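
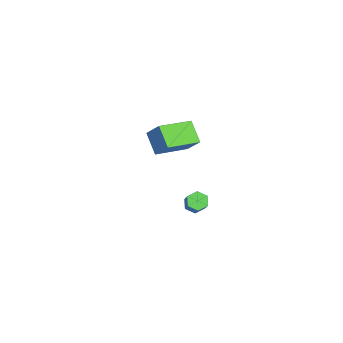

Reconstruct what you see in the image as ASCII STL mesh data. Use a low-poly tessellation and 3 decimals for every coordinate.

solid 
facet normal -0.527 0.820 -0.224
outer loop
vertex -4.494 2.923 -2.535
vertex -3.403 3.376 -3.443
vertex -5.085 2.258 -3.576
endloop
endfacet
facet normal -0.732 -0.304 0.610
outer loop
vertex -3.957 0.504 -3.097
vertex -4.494 2.923 -2.535
vertex -5.085 2.258 -3.576
endloop
endfacet
facet normal -0.527 0.820 -0.224
outer loop
vertex -5.085 2.258 -3.576
vertex -3.403 3.376 -3.443
vertex -3.995 2.711 -4.485
endloop
endfacet
facet normal -0.432 -0.485 -0.760
outer loop
vertex -3.995 2.711 -4.485
vertex -3.957 0.504 -3.097
vertex -5.085 2.258 -3.576
endloop
endfacet
facet normal 0.431 0.485 0.761
outer loop
vertex -4.494 2.923 -2.535
vertex -2.275 1.622 -2.964
vertex -3.403 3.376 -3.443
endloop
endfacet
facet normal -0.732 -0.304 0.610
outer loop
vertex -3.365 1.169 -2.055
vertex -4.494 2.923 -2.535
vertex -3.957 0.504 -3.097
endloop
endfacet
facet normal 0.432 0.486 0.760
outer loop
vertex -3.365 1.169 -2.055
vertex -2.275 1.622 -2.964
vertex -4.494 2.923 -2.535
endloop
endfacet
facet normal 0.732 0.304 -0.610
outer loop
vertex -3.403 3.376 -3.443
vertex -2.275 1.622 -2.964
vertex -3.995 2.711 -4.485
endloop
endfacet
facet normal -0.431 -0.486 -0.760
outer loop
vertex -2.866 0.957 -4.005
vertex -3.957 0.504 -3.097
vertex -3.995 2.711 -4.485
endloop
endfacet
facet normal 0.732 0.304 -0.610
outer loop
vertex -3.995 2.711 -4.485
vertex -2.275 1.622 -2.964
vertex -2.866 0.957 -4.005
endloop
endfacet
facet normal 0.527 -0.820 0.224
outer loop
vertex -2.866 0.957 -4.005
vertex -3.365 1.169 -2.055
vertex -3.957 0.504 -3.097
endloop
endfacet
facet normal 0.527 -0.820 0.224
outer loop
vertex -2.275 1.622 -2.964
vertex -3.365 1.169 -2.055
vertex -2.866 0.957 -4.005
endloop
endfacet
facet normal -0.650 -0.104 -0.753
outer loop
vertex 2.895 2.943 -3.978
vertex 2.45 2.927 -3.592
vertex 2.627 3.443 -3.816
endloop
endfacet
facet normal 0.609 0.520 -0.599
outer loop
vertex 2.895 2.943 -3.978
vertex 2.627 3.443 -3.816
vertex 3.675 3.069 -3.075
endloop
endfacet
facet normal 0.609 0.520 -0.599
outer loop
vertex 3.675 3.069 -3.075
vertex 2.627 3.443 -3.816
vertex 3.407 3.569 -2.913
endloop
endfacet
facet normal 0.650 0.105 0.752
outer loop
vertex 3.675 3.069 -3.075
vertex 3.407 3.569 -2.913
vertex 3.23 3.053 -2.688
endloop
endfacet
facet normal -0.651 -0.103 -0.752
outer loop
vertex 2.627 3.443 -3.816
vertex 2.45 2.927 -3.592
vertex 2.182 3.427 -3.429
endloop
endfacet
facet normal -0.089 0.994 -0.062
outer loop
vertex 2.627 3.443 -3.816
vertex 2.182 3.427 -3.429
vertex 3.407 3.569 -2.913
endloop
endfacet
facet normal -0.089 0.994 -0.062
outer loop
vertex 3.407 3.569 -2.913
vertex 2.182 3.427 -3.429
vertex 2.962 3.553 -2.526
endloop
endfacet
facet normal 0.650 0.105 0.752
outer loop
vertex 3.407 3.569 -2.913
vertex 2.962 3.553 -2.526
vertex 3.23 3.053 -2.688
endloop
endfacet
facet normal -0.651 -0.103 -0.752
outer loop
vertex 2.182 3.427 -3.429
vertex 2.45 2.927 -3.592
vertex 2.005 2.911 -3.205
endloop
endfacet
facet normal -0.698 0.473 0.537
outer loop
vertex 2.182 3.427 -3.429
vertex 2.005 2.911 -3.205
vertex 2.962 3.553 -2.526
endloop
endfacet
facet normal -0.698 0.473 0.537
outer loop
vertex 2.962 3.553 -2.526
vertex 2.005 2.911 -3.205
vertex 2.785 3.037 -2.302
endloop
endfacet
facet normal 0.650 0.104 0.753
outer loop
vertex 2.962 3.553 -2.526
vertex 2.785 3.037 -2.302
vertex 3.23 3.053 -2.688
endloop
endfacet
facet normal -0.650 -0.105 -0.752
outer loop
vertex 2.005 2.911 -3.205
vertex 2.45 2.927 -3.592
vertex 2.273 2.411 -3.367
endloop
endfacet
facet normal -0.609 -0.520 0.599
outer loop
vertex 2.005 2.911 -3.205
vertex 2.273 2.411 -3.367
vertex 2.785 3.037 -2.302
endloop
endfacet
facet normal -0.609 -0.520 0.599
outer loop
vertex 2.785 3.037 -2.302
vertex 2.273 2.411 -3.367
vertex 3.053 2.537 -2.464
endloop
endfacet
facet normal 0.650 0.104 0.753
outer loop
vertex 2.785 3.037 -2.302
vertex 3.053 2.537 -2.464
vertex 3.23 3.053 -2.688
endloop
endfacet
facet normal -0.650 -0.105 -0.752
outer loop
vertex 2.273 2.411 -3.367
vertex 2.45 2.927 -3.592
vertex 2.718 2.427 -3.754
endloop
endfacet
facet normal 0.089 -0.994 0.062
outer loop
vertex 2.273 2.411 -3.367
vertex 2.718 2.427 -3.754
vertex 3.053 2.537 -2.464
endloop
endfacet
facet normal 0.089 -0.994 0.062
outer loop
vertex 3.053 2.537 -2.464
vertex 2.718 2.427 -3.754
vertex 3.498 2.553 -2.851
endloop
endfacet
facet normal 0.651 0.103 0.752
outer loop
vertex 3.053 2.537 -2.464
vertex 3.498 2.553 -2.851
vertex 3.23 3.053 -2.688
endloop
endfacet
facet normal -0.650 -0.104 -0.753
outer loop
vertex 2.718 2.427 -3.754
vertex 2.45 2.927 -3.592
vertex 2.895 2.943 -3.978
endloop
endfacet
facet normal 0.698 -0.473 -0.537
outer loop
vertex 2.718 2.427 -3.754
vertex 2.895 2.943 -3.978
vertex 3.498 2.553 -2.851
endloop
endfacet
facet normal 0.698 -0.473 -0.537
outer loop
vertex 3.498 2.553 -2.851
vertex 2.895 2.943 -3.978
vertex 3.675 3.069 -3.075
endloop
endfacet
facet normal 0.651 0.103 0.752
outer loop
vertex 3.498 2.553 -2.851
vertex 3.675 3.069 -3.075
vertex 3.23 3.053 -2.688
endloop
endfacet

endsolid


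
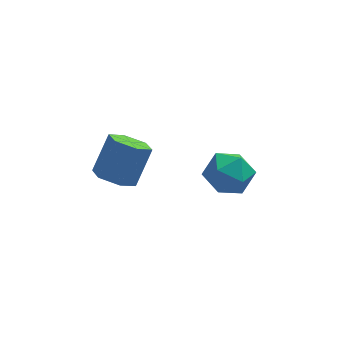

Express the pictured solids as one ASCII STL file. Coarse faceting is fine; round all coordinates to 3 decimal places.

solid 
facet normal -0.382 -0.444 -0.811
outer loop
vertex -2.634 -0.283 -0.121
vertex -3.225 -0.709 0.391
vertex -3.425 0.088 0.049
endloop
endfacet
facet normal 0.253 0.793 -0.554
outer loop
vertex -2.634 -0.283 -0.121
vertex -3.425 0.088 0.049
vertex -1.965 0.495 1.297
endloop
endfacet
facet normal 0.252 0.794 -0.554
outer loop
vertex -1.965 0.495 1.297
vertex -3.425 0.088 0.049
vertex -2.756 0.865 1.467
endloop
endfacet
facet normal 0.382 0.445 0.810
outer loop
vertex -1.965 0.495 1.297
vertex -2.756 0.865 1.467
vertex -2.555 0.069 1.809
endloop
endfacet
facet normal -0.382 -0.444 -0.811
outer loop
vertex -3.425 0.088 0.049
vertex -3.225 -0.709 0.391
vertex -4.016 -0.338 0.561
endloop
endfacet
facet normal -0.643 0.758 -0.112
outer loop
vertex -3.425 0.088 0.049
vertex -4.016 -0.338 0.561
vertex -2.756 0.865 1.467
endloop
endfacet
facet normal -0.643 0.758 -0.113
outer loop
vertex -2.756 0.865 1.467
vertex -4.016 -0.338 0.561
vertex -3.347 0.44 1.979
endloop
endfacet
facet normal 0.382 0.445 0.810
outer loop
vertex -2.756 0.865 1.467
vertex -3.347 0.44 1.979
vertex -2.555 0.069 1.809
endloop
endfacet
facet normal -0.382 -0.444 -0.810
outer loop
vertex -4.016 -0.338 0.561
vertex -3.225 -0.709 0.391
vertex -3.815 -1.135 0.903
endloop
endfacet
facet normal -0.896 -0.036 0.443
outer loop
vertex -4.016 -0.338 0.561
vertex -3.815 -1.135 0.903
vertex -3.347 0.44 1.979
endloop
endfacet
facet normal -0.896 -0.036 0.443
outer loop
vertex -3.347 0.44 1.979
vertex -3.815 -1.135 0.903
vertex -3.146 -0.357 2.321
endloop
endfacet
facet normal 0.382 0.444 0.810
outer loop
vertex -3.347 0.44 1.979
vertex -3.146 -0.357 2.321
vertex -2.555 0.069 1.809
endloop
endfacet
facet normal -0.382 -0.445 -0.810
outer loop
vertex -3.815 -1.135 0.903
vertex -3.225 -0.709 0.391
vertex -3.024 -1.505 0.733
endloop
endfacet
facet normal -0.252 -0.793 0.554
outer loop
vertex -3.815 -1.135 0.903
vertex -3.024 -1.505 0.733
vertex -3.146 -0.357 2.321
endloop
endfacet
facet normal -0.253 -0.793 0.554
outer loop
vertex -3.146 -0.357 2.321
vertex -3.024 -1.505 0.733
vertex -2.355 -0.728 2.151
endloop
endfacet
facet normal 0.382 0.444 0.811
outer loop
vertex -3.146 -0.357 2.321
vertex -2.355 -0.728 2.151
vertex -2.555 0.069 1.809
endloop
endfacet
facet normal -0.382 -0.445 -0.810
outer loop
vertex -3.024 -1.505 0.733
vertex -3.225 -0.709 0.391
vertex -2.433 -1.08 0.221
endloop
endfacet
facet normal 0.642 -0.758 0.112
outer loop
vertex -3.024 -1.505 0.733
vertex -2.433 -1.08 0.221
vertex -2.355 -0.728 2.151
endloop
endfacet
facet normal 0.643 -0.757 0.112
outer loop
vertex -2.355 -0.728 2.151
vertex -2.433 -1.08 0.221
vertex -1.764 -0.302 1.639
endloop
endfacet
facet normal 0.382 0.444 0.811
outer loop
vertex -2.355 -0.728 2.151
vertex -1.764 -0.302 1.639
vertex -2.555 0.069 1.809
endloop
endfacet
facet normal -0.382 -0.444 -0.810
outer loop
vertex -2.433 -1.08 0.221
vertex -3.225 -0.709 0.391
vertex -2.634 -0.283 -0.121
endloop
endfacet
facet normal 0.896 0.036 -0.443
outer loop
vertex -2.433 -1.08 0.221
vertex -2.634 -0.283 -0.121
vertex -1.764 -0.302 1.639
endloop
endfacet
facet normal 0.896 0.036 -0.443
outer loop
vertex -1.764 -0.302 1.639
vertex -2.634 -0.283 -0.121
vertex -1.965 0.495 1.297
endloop
endfacet
facet normal 0.382 0.444 0.810
outer loop
vertex -1.764 -0.302 1.639
vertex -1.965 0.495 1.297
vertex -2.555 0.069 1.809
endloop
endfacet
facet normal 0.224 0.923 -0.312
outer loop
vertex 1.798 1.811 -2.394
vertex 0.852 2.192 -1.946
vertex 1.787 2.17 -1.34
endloop
endfacet
facet normal 0.817 0.548 -0.178
outer loop
vertex 1.798 1.811 -2.394
vertex 1.787 2.17 -1.34
vertex 2.349 1.246 -1.607
endloop
endfacet
facet normal 0.807 -0.034 -0.589
outer loop
vertex 1.798 1.811 -2.394
vertex 2.349 1.246 -1.607
vertex 1.762 0.697 -2.379
endloop
endfacet
facet normal 0.208 -0.020 -0.978
outer loop
vertex 1.798 1.811 -2.394
vertex 1.762 0.697 -2.379
vertex 0.836 1.281 -2.588
endloop
endfacet
facet normal -0.152 0.571 -0.807
outer loop
vertex 1.798 1.811 -2.394
vertex 0.836 1.281 -2.588
vertex 0.852 2.192 -1.946
endloop
endfacet
facet normal 0.795 0.339 0.503
outer loop
vertex 2.349 1.246 -1.607
vertex 1.787 2.17 -1.34
vertex 1.744 1.279 -0.672
endloop
endfacet
facet normal -0.163 0.944 0.286
outer loop
vertex 1.787 2.17 -1.34
vertex 0.852 2.192 -1.946
vertex 0.818 1.863 -0.881
endloop
endfacet
facet normal -0.772 0.375 -0.513
outer loop
vertex 0.852 2.192 -1.946
vertex 0.836 1.281 -2.588
vertex 0.231 1.314 -1.653
endloop
endfacet
facet normal -0.189 -0.583 -0.790
outer loop
vertex 0.836 1.281 -2.588
vertex 1.762 0.697 -2.379
vertex 0.793 0.39 -1.92
endloop
endfacet
facet normal 0.779 -0.605 -0.162
outer loop
vertex 1.762 0.697 -2.379
vertex 2.349 1.246 -1.607
vertex 1.728 0.368 -1.314
endloop
endfacet
facet normal -0.208 0.020 0.978
outer loop
vertex 0.782 0.749 -0.866
vertex 1.744 1.279 -0.672
vertex 0.818 1.863 -0.881
endloop
endfacet
facet normal -0.807 0.034 0.589
outer loop
vertex 0.782 0.749 -0.866
vertex 0.818 1.863 -0.881
vertex 0.231 1.314 -1.653
endloop
endfacet
facet normal -0.817 -0.548 0.178
outer loop
vertex 0.782 0.749 -0.866
vertex 0.231 1.314 -1.653
vertex 0.793 0.39 -1.92
endloop
endfacet
facet normal -0.224 -0.923 0.312
outer loop
vertex 0.782 0.749 -0.866
vertex 0.793 0.39 -1.92
vertex 1.728 0.368 -1.314
endloop
endfacet
facet normal 0.152 -0.571 0.807
outer loop
vertex 0.782 0.749 -0.866
vertex 1.728 0.368 -1.314
vertex 1.744 1.279 -0.672
endloop
endfacet
facet normal 0.189 0.583 0.790
outer loop
vertex 0.818 1.863 -0.881
vertex 1.744 1.279 -0.672
vertex 1.787 2.17 -1.34
endloop
endfacet
facet normal -0.779 0.605 0.162
outer loop
vertex 0.231 1.314 -1.653
vertex 0.818 1.863 -0.881
vertex 0.852 2.192 -1.946
endloop
endfacet
facet normal -0.795 -0.339 -0.503
outer loop
vertex 0.793 0.39 -1.92
vertex 0.231 1.314 -1.653
vertex 0.836 1.281 -2.588
endloop
endfacet
facet normal 0.163 -0.944 -0.286
outer loop
vertex 1.728 0.368 -1.314
vertex 0.793 0.39 -1.92
vertex 1.762 0.697 -2.379
endloop
endfacet
facet normal 0.772 -0.375 0.513
outer loop
vertex 1.744 1.279 -0.672
vertex 1.728 0.368 -1.314
vertex 2.349 1.246 -1.607
endloop
endfacet

endsolid


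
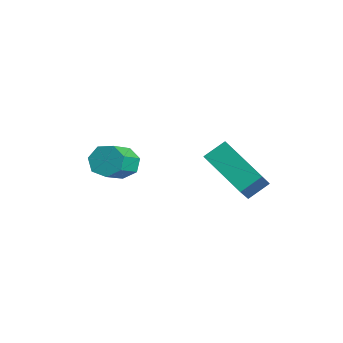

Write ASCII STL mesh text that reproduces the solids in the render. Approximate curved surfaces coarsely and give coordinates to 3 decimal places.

solid 
facet normal -0.392 0.685 -0.615
outer loop
vertex -3.942 1.247 0.531
vertex -4.276 1.469 0.991
vertex -3.715 1.632 0.815
endloop
endfacet
facet normal 0.814 -0.054 -0.578
outer loop
vertex -3.942 1.247 0.531
vertex -3.715 1.632 0.815
vertex -3.37 0.249 1.43
endloop
endfacet
facet normal 0.814 -0.054 -0.579
outer loop
vertex -3.37 0.249 1.43
vertex -3.715 1.632 0.815
vertex -3.143 0.634 1.713
endloop
endfacet
facet normal 0.392 -0.684 0.616
outer loop
vertex -3.37 0.249 1.43
vertex -3.143 0.634 1.713
vertex -3.704 0.471 1.889
endloop
endfacet
facet normal -0.392 0.683 -0.616
outer loop
vertex -3.715 1.632 0.815
vertex -4.276 1.469 0.991
vertex -3.911 1.895 1.231
endloop
endfacet
facet normal 0.843 0.535 0.058
outer loop
vertex -3.715 1.632 0.815
vertex -3.911 1.895 1.231
vertex -3.143 0.634 1.713
endloop
endfacet
facet normal 0.842 0.536 0.059
outer loop
vertex -3.143 0.634 1.713
vertex -3.911 1.895 1.231
vertex -3.339 0.896 2.129
endloop
endfacet
facet normal 0.392 -0.684 0.615
outer loop
vertex -3.143 0.634 1.713
vertex -3.339 0.896 2.129
vertex -3.704 0.471 1.889
endloop
endfacet
facet normal -0.392 0.683 -0.616
outer loop
vertex -3.911 1.895 1.231
vertex -4.276 1.469 0.991
vertex -4.381 1.837 1.466
endloop
endfacet
facet normal 0.237 0.721 0.651
outer loop
vertex -3.911 1.895 1.231
vertex -4.381 1.837 1.466
vertex -3.339 0.896 2.129
endloop
endfacet
facet normal 0.238 0.721 0.650
outer loop
vertex -3.339 0.896 2.129
vertex -4.381 1.837 1.466
vertex -3.809 0.838 2.365
endloop
endfacet
facet normal 0.393 -0.684 0.614
outer loop
vertex -3.339 0.896 2.129
vertex -3.809 0.838 2.365
vertex -3.704 0.471 1.889
endloop
endfacet
facet normal -0.391 0.684 -0.616
outer loop
vertex -4.381 1.837 1.466
vertex -4.276 1.469 0.991
vertex -4.773 1.502 1.343
endloop
endfacet
facet normal -0.548 0.364 0.753
outer loop
vertex -4.381 1.837 1.466
vertex -4.773 1.502 1.343
vertex -3.809 0.838 2.365
endloop
endfacet
facet normal -0.547 0.365 0.753
outer loop
vertex -3.809 0.838 2.365
vertex -4.773 1.502 1.343
vertex -4.201 0.504 2.242
endloop
endfacet
facet normal 0.391 -0.685 0.615
outer loop
vertex -3.809 0.838 2.365
vertex -4.201 0.504 2.242
vertex -3.704 0.471 1.889
endloop
endfacet
facet normal -0.391 0.684 -0.616
outer loop
vertex -4.773 1.502 1.343
vertex -4.276 1.469 0.991
vertex -4.79 1.143 0.955
endloop
endfacet
facet normal -0.919 -0.268 0.288
outer loop
vertex -4.773 1.502 1.343
vertex -4.79 1.143 0.955
vertex -4.201 0.504 2.242
endloop
endfacet
facet normal -0.920 -0.267 0.288
outer loop
vertex -4.201 0.504 2.242
vertex -4.79 1.143 0.955
vertex -4.218 0.144 1.854
endloop
endfacet
facet normal 0.392 -0.683 0.616
outer loop
vertex -4.201 0.504 2.242
vertex -4.218 0.144 1.854
vertex -3.704 0.471 1.889
endloop
endfacet
facet normal -0.391 0.684 -0.616
outer loop
vertex -4.79 1.143 0.955
vertex -4.276 1.469 0.991
vertex -4.42 1.029 0.594
endloop
endfacet
facet normal -0.599 -0.697 -0.394
outer loop
vertex -4.79 1.143 0.955
vertex -4.42 1.029 0.594
vertex -4.218 0.144 1.854
endloop
endfacet
facet normal -0.599 -0.698 -0.394
outer loop
vertex -4.218 0.144 1.854
vertex -4.42 1.029 0.594
vertex -3.848 0.031 1.492
endloop
endfacet
facet normal 0.393 -0.684 0.615
outer loop
vertex -4.218 0.144 1.854
vertex -3.848 0.031 1.492
vertex -3.704 0.471 1.889
endloop
endfacet
facet normal -0.393 0.684 -0.615
outer loop
vertex -4.42 1.029 0.594
vertex -4.276 1.469 0.991
vertex -3.942 1.247 0.531
endloop
endfacet
facet normal 0.172 -0.603 -0.779
outer loop
vertex -4.42 1.029 0.594
vertex -3.942 1.247 0.531
vertex -3.848 0.031 1.492
endloop
endfacet
facet normal 0.174 -0.602 -0.779
outer loop
vertex -3.848 0.031 1.492
vertex -3.942 1.247 0.531
vertex -3.37 0.249 1.43
endloop
endfacet
facet normal 0.392 -0.684 0.616
outer loop
vertex -3.848 0.031 1.492
vertex -3.37 0.249 1.43
vertex -3.704 0.471 1.889
endloop
endfacet
facet normal -0.912 -0.094 0.399
outer loop
vertex -1.374 2.486 2.623
vertex -1.246 3.211 3.086
vertex -1.876 3.199 1.645
endloop
endfacet
facet normal -0.146 -0.834 -0.533
outer loop
vertex -0.254 3.369 0.934
vertex -1.374 2.486 2.623
vertex -1.876 3.199 1.645
endloop
endfacet
facet normal -0.912 -0.096 0.399
outer loop
vertex -1.876 3.199 1.645
vertex -1.246 3.211 3.086
vertex -1.749 3.924 2.109
endloop
endfacet
facet normal -0.384 0.545 -0.746
outer loop
vertex -1.749 3.924 2.109
vertex -0.254 3.369 0.934
vertex -1.876 3.199 1.645
endloop
endfacet
facet normal 0.384 -0.544 0.746
outer loop
vertex -1.374 2.486 2.623
vertex 0.376 3.381 2.375
vertex -1.246 3.211 3.086
endloop
endfacet
facet normal -0.146 -0.833 -0.533
outer loop
vertex 0.249 2.656 1.911
vertex -1.374 2.486 2.623
vertex -0.254 3.369 0.934
endloop
endfacet
facet normal 0.384 -0.544 0.746
outer loop
vertex 0.249 2.656 1.911
vertex 0.376 3.381 2.375
vertex -1.374 2.486 2.623
endloop
endfacet
facet normal 0.146 0.833 0.533
outer loop
vertex -1.246 3.211 3.086
vertex 0.376 3.381 2.375
vertex -1.749 3.924 2.109
endloop
endfacet
facet normal -0.384 0.544 -0.746
outer loop
vertex -0.126 4.094 1.397
vertex -0.254 3.369 0.934
vertex -1.749 3.924 2.109
endloop
endfacet
facet normal 0.146 0.834 0.533
outer loop
vertex -1.749 3.924 2.109
vertex 0.376 3.381 2.375
vertex -0.126 4.094 1.397
endloop
endfacet
facet normal 0.912 0.095 -0.400
outer loop
vertex -0.126 4.094 1.397
vertex 0.249 2.656 1.911
vertex -0.254 3.369 0.934
endloop
endfacet
facet normal 0.912 0.095 -0.399
outer loop
vertex 0.376 3.381 2.375
vertex 0.249 2.656 1.911
vertex -0.126 4.094 1.397
endloop
endfacet

endsolid


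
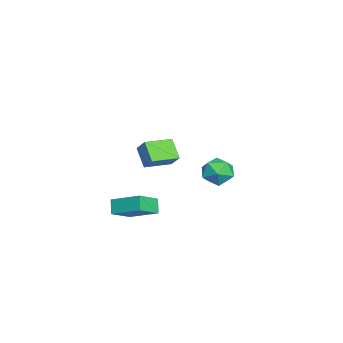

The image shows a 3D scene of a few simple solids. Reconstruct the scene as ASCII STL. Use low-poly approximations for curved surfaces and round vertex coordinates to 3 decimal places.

solid 
facet normal -0.936 0.271 0.225
outer loop
vertex 2.466 3.678 3.283
vertex 2.705 3.646 4.318
vertex 2.834 4.547 3.77
endloop
endfacet
facet normal -0.737 0.540 -0.406
outer loop
vertex 2.466 3.678 3.283
vertex 2.834 4.547 3.77
vertex 3.183 4.294 2.8
endloop
endfacet
facet normal -0.556 -0.004 -0.831
outer loop
vertex 2.466 3.678 3.283
vertex 3.183 4.294 2.8
vertex 3.27 3.237 2.747
endloop
endfacet
facet normal -0.643 -0.610 -0.463
outer loop
vertex 2.466 3.678 3.283
vertex 3.27 3.237 2.747
vertex 2.975 2.837 3.685
endloop
endfacet
facet normal -0.878 -0.441 0.189
outer loop
vertex 2.466 3.678 3.283
vertex 2.975 2.837 3.685
vertex 2.705 3.646 4.318
endloop
endfacet
facet normal -0.156 0.941 -0.302
outer loop
vertex 3.183 4.294 2.8
vertex 2.834 4.547 3.77
vertex 3.865 4.643 3.535
endloop
endfacet
facet normal -0.478 0.505 0.719
outer loop
vertex 2.834 4.547 3.77
vertex 2.705 3.646 4.318
vertex 3.57 4.243 4.473
endloop
endfacet
facet normal -0.383 -0.645 0.661
outer loop
vertex 2.705 3.646 4.318
vertex 2.975 2.837 3.685
vertex 3.657 3.186 4.42
endloop
endfacet
facet normal -0.004 -0.919 -0.393
outer loop
vertex 2.975 2.837 3.685
vertex 3.27 3.237 2.747
vertex 4.006 2.933 3.45
endloop
endfacet
facet normal 0.135 0.061 -0.989
outer loop
vertex 3.27 3.237 2.747
vertex 3.183 4.294 2.8
vertex 4.135 3.834 2.902
endloop
endfacet
facet normal 0.643 0.610 0.463
outer loop
vertex 4.374 3.802 3.937
vertex 3.865 4.643 3.535
vertex 3.57 4.243 4.473
endloop
endfacet
facet normal 0.556 0.004 0.831
outer loop
vertex 4.374 3.802 3.937
vertex 3.57 4.243 4.473
vertex 3.657 3.186 4.42
endloop
endfacet
facet normal 0.737 -0.540 0.406
outer loop
vertex 4.374 3.802 3.937
vertex 3.657 3.186 4.42
vertex 4.006 2.933 3.45
endloop
endfacet
facet normal 0.936 -0.271 -0.225
outer loop
vertex 4.374 3.802 3.937
vertex 4.006 2.933 3.45
vertex 4.135 3.834 2.902
endloop
endfacet
facet normal 0.878 0.441 -0.189
outer loop
vertex 4.374 3.802 3.937
vertex 4.135 3.834 2.902
vertex 3.865 4.643 3.535
endloop
endfacet
facet normal 0.004 0.919 0.393
outer loop
vertex 3.57 4.243 4.473
vertex 3.865 4.643 3.535
vertex 2.834 4.547 3.77
endloop
endfacet
facet normal -0.135 -0.061 0.989
outer loop
vertex 3.657 3.186 4.42
vertex 3.57 4.243 4.473
vertex 2.705 3.646 4.318
endloop
endfacet
facet normal 0.156 -0.941 0.302
outer loop
vertex 4.006 2.933 3.45
vertex 3.657 3.186 4.42
vertex 2.975 2.837 3.685
endloop
endfacet
facet normal 0.478 -0.505 -0.719
outer loop
vertex 4.135 3.834 2.902
vertex 4.006 2.933 3.45
vertex 3.27 3.237 2.747
endloop
endfacet
facet normal 0.383 0.645 -0.661
outer loop
vertex 3.865 4.643 3.535
vertex 4.135 3.834 2.902
vertex 3.183 4.294 2.8
endloop
endfacet
facet normal -0.654 -0.082 0.752
outer loop
vertex 3.295 -0.611 1.427
vertex 2.156 0.323 0.539
vertex 2.551 -2.308 0.596
endloop
endfacet
facet normal 0.663 -0.543 0.516
outer loop
vertex 3.224 -2.223 -0.179
vertex 3.295 -0.611 1.427
vertex 2.551 -2.308 0.596
endloop
endfacet
facet normal -0.653 -0.082 0.753
outer loop
vertex 2.551 -2.308 0.596
vertex 2.156 0.323 0.539
vertex 1.412 -1.373 -0.291
endloop
endfacet
facet normal -0.366 -0.835 -0.410
outer loop
vertex 1.412 -1.373 -0.291
vertex 3.224 -2.223 -0.179
vertex 2.551 -2.308 0.596
endloop
endfacet
facet normal 0.366 0.836 0.409
outer loop
vertex 3.295 -0.611 1.427
vertex 2.829 0.408 -0.236
vertex 2.156 0.323 0.539
endloop
endfacet
facet normal 0.663 -0.543 0.516
outer loop
vertex 3.968 -0.527 0.651
vertex 3.295 -0.611 1.427
vertex 3.224 -2.223 -0.179
endloop
endfacet
facet normal 0.367 0.835 0.409
outer loop
vertex 3.968 -0.527 0.651
vertex 2.829 0.408 -0.236
vertex 3.295 -0.611 1.427
endloop
endfacet
facet normal -0.663 0.543 -0.516
outer loop
vertex 2.156 0.323 0.539
vertex 2.829 0.408 -0.236
vertex 1.412 -1.373 -0.291
endloop
endfacet
facet normal -0.367 -0.836 -0.409
outer loop
vertex 2.085 -1.289 -1.067
vertex 3.224 -2.223 -0.179
vertex 1.412 -1.373 -0.291
endloop
endfacet
facet normal -0.663 0.543 -0.516
outer loop
vertex 1.412 -1.373 -0.291
vertex 2.829 0.408 -0.236
vertex 2.085 -1.289 -1.067
endloop
endfacet
facet normal 0.654 0.082 -0.752
outer loop
vertex 2.085 -1.289 -1.067
vertex 3.968 -0.527 0.651
vertex 3.224 -2.223 -0.179
endloop
endfacet
facet normal 0.653 0.082 -0.753
outer loop
vertex 2.829 0.408 -0.236
vertex 3.968 -0.527 0.651
vertex 2.085 -1.289 -1.067
endloop
endfacet
facet normal -0.518 -0.444 -0.731
outer loop
vertex -4.273 -1.456 1.064
vertex -5.286 0.099 0.838
vertex -3.241 -0.936 0.017
endloop
endfacet
facet normal 0.542 -0.832 0.121
outer loop
vertex -2.614 -0.399 0.902
vertex -4.273 -1.456 1.064
vertex -3.241 -0.936 0.017
endloop
endfacet
facet normal -0.518 -0.444 -0.731
outer loop
vertex -3.241 -0.936 0.017
vertex -5.286 0.099 0.838
vertex -4.254 0.619 -0.209
endloop
endfacet
facet normal 0.662 0.334 -0.671
outer loop
vertex -4.254 0.619 -0.209
vertex -2.614 -0.399 0.902
vertex -3.241 -0.936 0.017
endloop
endfacet
facet normal -0.662 -0.334 0.671
outer loop
vertex -4.273 -1.456 1.064
vertex -4.659 0.636 1.723
vertex -5.286 0.099 0.838
endloop
endfacet
facet normal 0.542 -0.832 0.121
outer loop
vertex -3.646 -0.919 1.949
vertex -4.273 -1.456 1.064
vertex -2.614 -0.399 0.902
endloop
endfacet
facet normal -0.662 -0.334 0.671
outer loop
vertex -3.646 -0.919 1.949
vertex -4.659 0.636 1.723
vertex -4.273 -1.456 1.064
endloop
endfacet
facet normal -0.542 0.832 -0.121
outer loop
vertex -5.286 0.099 0.838
vertex -4.659 0.636 1.723
vertex -4.254 0.619 -0.209
endloop
endfacet
facet normal 0.662 0.334 -0.671
outer loop
vertex -3.627 1.156 0.676
vertex -2.614 -0.399 0.902
vertex -4.254 0.619 -0.209
endloop
endfacet
facet normal -0.542 0.832 -0.121
outer loop
vertex -4.254 0.619 -0.209
vertex -4.659 0.636 1.723
vertex -3.627 1.156 0.676
endloop
endfacet
facet normal 0.518 0.444 0.731
outer loop
vertex -3.627 1.156 0.676
vertex -3.646 -0.919 1.949
vertex -2.614 -0.399 0.902
endloop
endfacet
facet normal 0.518 0.444 0.731
outer loop
vertex -4.659 0.636 1.723
vertex -3.646 -0.919 1.949
vertex -3.627 1.156 0.676
endloop
endfacet

endsolid


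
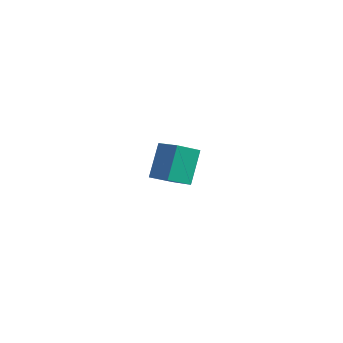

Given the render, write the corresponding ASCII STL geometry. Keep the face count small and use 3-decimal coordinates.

solid 
facet normal -0.808 0.364 -0.464
outer loop
vertex -0.502 -2.351 2.779
vertex 0.305 -1.435 2.093
vertex -0.231 -3.776 1.192
endloop
endfacet
facet normal -0.576 -0.655 0.489
outer loop
vertex 1.255 -4.445 2.047
vertex -0.502 -2.351 2.779
vertex -0.231 -3.776 1.192
endloop
endfacet
facet normal -0.807 0.364 -0.465
outer loop
vertex -0.231 -3.776 1.192
vertex 0.305 -1.435 2.093
vertex 0.576 -2.86 0.507
endloop
endfacet
facet normal 0.126 -0.663 -0.738
outer loop
vertex 0.576 -2.86 0.507
vertex 1.255 -4.445 2.047
vertex -0.231 -3.776 1.192
endloop
endfacet
facet normal -0.126 0.663 0.738
outer loop
vertex -0.502 -2.351 2.779
vertex 1.791 -2.104 2.948
vertex 0.305 -1.435 2.093
endloop
endfacet
facet normal -0.576 -0.655 0.490
outer loop
vertex 0.984 -3.02 3.633
vertex -0.502 -2.351 2.779
vertex 1.255 -4.445 2.047
endloop
endfacet
facet normal -0.126 0.663 0.738
outer loop
vertex 0.984 -3.02 3.633
vertex 1.791 -2.104 2.948
vertex -0.502 -2.351 2.779
endloop
endfacet
facet normal 0.576 0.654 -0.490
outer loop
vertex 0.305 -1.435 2.093
vertex 1.791 -2.104 2.948
vertex 0.576 -2.86 0.507
endloop
endfacet
facet normal 0.125 -0.663 -0.738
outer loop
vertex 2.062 -3.529 1.361
vertex 1.255 -4.445 2.047
vertex 0.576 -2.86 0.507
endloop
endfacet
facet normal 0.576 0.655 -0.489
outer loop
vertex 0.576 -2.86 0.507
vertex 1.791 -2.104 2.948
vertex 2.062 -3.529 1.361
endloop
endfacet
facet normal 0.807 -0.363 0.465
outer loop
vertex 2.062 -3.529 1.361
vertex 0.984 -3.02 3.633
vertex 1.255 -4.445 2.047
endloop
endfacet
facet normal 0.807 -0.364 0.465
outer loop
vertex 1.791 -2.104 2.948
vertex 0.984 -3.02 3.633
vertex 2.062 -3.529 1.361
endloop
endfacet
facet normal 0.401 -0.337 -0.852
outer loop
vertex -2.308 4.148 -4.781
vertex -2.817 3.53 -4.776
vertex -2.831 4.272 -5.076
endloop
endfacet
facet normal 0.176 0.979 0.099
outer loop
vertex -2.308 4.148 -4.781
vertex -2.831 4.272 -5.076
vertex -3.623 4.21 -3.064
endloop
endfacet
facet normal 0.401 -0.337 -0.852
outer loop
vertex -2.831 4.272 -5.076
vertex -2.817 3.53 -4.776
vertex -3.345 3.961 -5.195
endloop
endfacet
facet normal -0.483 0.860 -0.164
outer loop
vertex -2.831 4.272 -5.076
vertex -3.345 3.961 -5.195
vertex -3.623 4.21 -3.064
endloop
endfacet
facet normal 0.400 -0.338 -0.852
outer loop
vertex -3.345 3.961 -5.195
vertex -2.817 3.53 -4.776
vertex -3.55 3.398 -5.068
endloop
endfacet
facet normal -0.939 0.306 -0.158
outer loop
vertex -3.345 3.961 -5.195
vertex -3.55 3.398 -5.068
vertex -3.623 4.21 -3.064
endloop
endfacet
facet normal 0.400 -0.338 -0.852
outer loop
vertex -3.55 3.398 -5.068
vertex -2.817 3.53 -4.776
vertex -3.325 2.913 -4.77
endloop
endfacet
facet normal -0.926 -0.361 0.112
outer loop
vertex -3.55 3.398 -5.068
vertex -3.325 2.913 -4.77
vertex -3.623 4.21 -3.064
endloop
endfacet
facet normal 0.401 -0.338 -0.851
outer loop
vertex -3.325 2.913 -4.77
vertex -2.817 3.53 -4.776
vertex -2.803 2.789 -4.475
endloop
endfacet
facet normal -0.453 -0.746 0.488
outer loop
vertex -3.325 2.913 -4.77
vertex -2.803 2.789 -4.475
vertex -3.623 4.21 -3.064
endloop
endfacet
facet normal 0.402 -0.338 -0.851
outer loop
vertex -2.803 2.789 -4.475
vertex -2.817 3.53 -4.776
vertex -2.289 3.1 -4.356
endloop
endfacet
facet normal 0.206 -0.627 0.751
outer loop
vertex -2.803 2.789 -4.475
vertex -2.289 3.1 -4.356
vertex -3.623 4.21 -3.064
endloop
endfacet
facet normal 0.402 -0.338 -0.851
outer loop
vertex -2.289 3.1 -4.356
vertex -2.817 3.53 -4.776
vertex -2.084 3.663 -4.483
endloop
endfacet
facet normal 0.662 -0.073 0.746
outer loop
vertex -2.289 3.1 -4.356
vertex -2.084 3.663 -4.483
vertex -3.623 4.21 -3.064
endloop
endfacet
facet normal 0.402 -0.338 -0.851
outer loop
vertex -2.084 3.663 -4.483
vertex -2.817 3.53 -4.776
vertex -2.308 4.148 -4.781
endloop
endfacet
facet normal 0.650 0.593 0.476
outer loop
vertex -2.084 3.663 -4.483
vertex -2.308 4.148 -4.781
vertex -3.623 4.21 -3.064
endloop
endfacet

endsolid


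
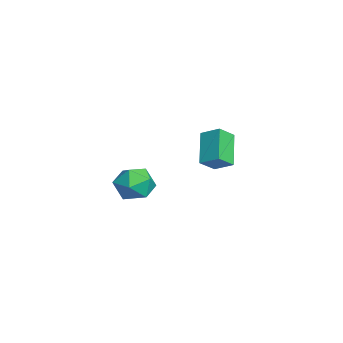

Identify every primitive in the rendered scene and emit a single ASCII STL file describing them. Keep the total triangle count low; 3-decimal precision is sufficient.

solid 
facet normal -0.440 0.680 -0.587
outer loop
vertex -3.649 1.512 1.299
vertex -2.473 1.335 0.213
vertex -4.135 0.838 0.882
endloop
endfacet
facet normal -0.730 0.110 0.674
outer loop
vertex -3.727 0.205 1.427
vertex -3.649 1.512 1.299
vertex -4.135 0.838 0.882
endloop
endfacet
facet normal -0.440 0.680 -0.586
outer loop
vertex -4.135 0.838 0.882
vertex -2.473 1.335 0.213
vertex -2.96 0.661 -0.204
endloop
endfacet
facet normal -0.524 -0.724 -0.449
outer loop
vertex -2.96 0.661 -0.204
vertex -3.727 0.205 1.427
vertex -4.135 0.838 0.882
endloop
endfacet
facet normal 0.524 0.724 0.449
outer loop
vertex -3.649 1.512 1.299
vertex -2.065 0.702 0.758
vertex -2.473 1.335 0.213
endloop
endfacet
facet normal -0.730 0.110 0.675
outer loop
vertex -3.24 0.879 1.844
vertex -3.649 1.512 1.299
vertex -3.727 0.205 1.427
endloop
endfacet
facet normal 0.524 0.724 0.448
outer loop
vertex -3.24 0.879 1.844
vertex -2.065 0.702 0.758
vertex -3.649 1.512 1.299
endloop
endfacet
facet normal 0.730 -0.110 -0.674
outer loop
vertex -2.473 1.335 0.213
vertex -2.065 0.702 0.758
vertex -2.96 0.661 -0.204
endloop
endfacet
facet normal -0.523 -0.724 -0.449
outer loop
vertex -2.551 0.028 0.341
vertex -3.727 0.205 1.427
vertex -2.96 0.661 -0.204
endloop
endfacet
facet normal 0.730 -0.109 -0.675
outer loop
vertex -2.96 0.661 -0.204
vertex -2.065 0.702 0.758
vertex -2.551 0.028 0.341
endloop
endfacet
facet normal 0.439 -0.680 0.587
outer loop
vertex -2.551 0.028 0.341
vertex -3.24 0.879 1.844
vertex -3.727 0.205 1.427
endloop
endfacet
facet normal 0.440 -0.680 0.587
outer loop
vertex -2.065 0.702 0.758
vertex -3.24 0.879 1.844
vertex -2.551 0.028 0.341
endloop
endfacet
facet normal -0.643 0.758 0.110
outer loop
vertex 1.246 -1.984 1.025
vertex 0.588 -2.54 1.005
vertex 0.957 -2.336 1.757
endloop
endfacet
facet normal -0.021 0.904 0.426
outer loop
vertex 1.246 -1.984 1.025
vertex 0.957 -2.336 1.757
vertex 1.805 -2.253 1.623
endloop
endfacet
facet normal 0.491 0.869 -0.068
outer loop
vertex 1.246 -1.984 1.025
vertex 1.805 -2.253 1.623
vertex 1.96 -2.406 0.789
endloop
endfacet
facet normal 0.185 0.699 -0.691
outer loop
vertex 1.246 -1.984 1.025
vertex 1.96 -2.406 0.789
vertex 1.207 -2.584 0.407
endloop
endfacet
facet normal -0.515 0.631 -0.580
outer loop
vertex 1.246 -1.984 1.025
vertex 1.207 -2.584 0.407
vertex 0.588 -2.54 1.005
endloop
endfacet
facet normal 0.105 0.396 0.912
outer loop
vertex 1.805 -2.253 1.623
vertex 0.957 -2.336 1.757
vertex 1.493 -2.976 1.973
endloop
endfacet
facet normal -0.903 0.158 0.400
outer loop
vertex 0.957 -2.336 1.757
vertex 0.588 -2.54 1.005
vertex 0.74 -3.154 1.591
endloop
endfacet
facet normal -0.696 -0.047 -0.717
outer loop
vertex 0.588 -2.54 1.005
vertex 1.207 -2.584 0.407
vertex 0.895 -3.307 0.757
endloop
endfacet
facet normal 0.439 0.065 -0.896
outer loop
vertex 1.207 -2.584 0.407
vertex 1.96 -2.406 0.789
vertex 1.743 -3.224 0.623
endloop
endfacet
facet normal 0.935 0.338 0.112
outer loop
vertex 1.96 -2.406 0.789
vertex 1.805 -2.253 1.623
vertex 2.112 -3.02 1.375
endloop
endfacet
facet normal -0.185 -0.699 0.691
outer loop
vertex 1.454 -3.576 1.355
vertex 1.493 -2.976 1.973
vertex 0.74 -3.154 1.591
endloop
endfacet
facet normal -0.491 -0.869 0.068
outer loop
vertex 1.454 -3.576 1.355
vertex 0.74 -3.154 1.591
vertex 0.895 -3.307 0.757
endloop
endfacet
facet normal 0.021 -0.904 -0.426
outer loop
vertex 1.454 -3.576 1.355
vertex 0.895 -3.307 0.757
vertex 1.743 -3.224 0.623
endloop
endfacet
facet normal 0.643 -0.758 -0.110
outer loop
vertex 1.454 -3.576 1.355
vertex 1.743 -3.224 0.623
vertex 2.112 -3.02 1.375
endloop
endfacet
facet normal 0.515 -0.631 0.580
outer loop
vertex 1.454 -3.576 1.355
vertex 2.112 -3.02 1.375
vertex 1.493 -2.976 1.973
endloop
endfacet
facet normal -0.439 -0.065 0.896
outer loop
vertex 0.74 -3.154 1.591
vertex 1.493 -2.976 1.973
vertex 0.957 -2.336 1.757
endloop
endfacet
facet normal -0.935 -0.338 -0.112
outer loop
vertex 0.895 -3.307 0.757
vertex 0.74 -3.154 1.591
vertex 0.588 -2.54 1.005
endloop
endfacet
facet normal -0.105 -0.396 -0.912
outer loop
vertex 1.743 -3.224 0.623
vertex 0.895 -3.307 0.757
vertex 1.207 -2.584 0.407
endloop
endfacet
facet normal 0.903 -0.158 -0.400
outer loop
vertex 2.112 -3.02 1.375
vertex 1.743 -3.224 0.623
vertex 1.96 -2.406 0.789
endloop
endfacet
facet normal 0.696 0.047 0.717
outer loop
vertex 1.493 -2.976 1.973
vertex 2.112 -3.02 1.375
vertex 1.805 -2.253 1.623
endloop
endfacet

endsolid


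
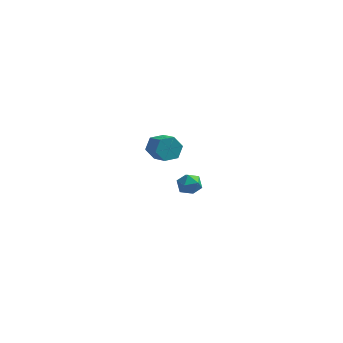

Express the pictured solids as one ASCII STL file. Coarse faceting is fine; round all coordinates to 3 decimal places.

solid 
facet normal 0.126 0.979 0.160
outer loop
vertex 2.379 2.366 -4.162
vertex 1.932 2.33 -3.592
vertex 2.644 2.224 -3.502
endloop
endfacet
facet normal 0.708 0.694 -0.135
outer loop
vertex 2.379 2.366 -4.162
vertex 2.644 2.224 -3.502
vertex 2.891 1.86 -4.078
endloop
endfacet
facet normal 0.518 0.399 -0.757
outer loop
vertex 2.379 2.366 -4.162
vertex 2.891 1.86 -4.078
vertex 2.332 1.74 -4.524
endloop
endfacet
facet normal -0.182 0.502 -0.845
outer loop
vertex 2.379 2.366 -4.162
vertex 2.332 1.74 -4.524
vertex 1.739 2.03 -4.224
endloop
endfacet
facet normal -0.425 0.861 -0.279
outer loop
vertex 2.379 2.366 -4.162
vertex 1.739 2.03 -4.224
vertex 1.932 2.33 -3.592
endloop
endfacet
facet normal 0.940 0.173 0.294
outer loop
vertex 2.891 1.86 -4.078
vertex 2.644 2.224 -3.502
vertex 2.761 1.51 -3.456
endloop
endfacet
facet normal -0.003 0.634 0.773
outer loop
vertex 2.644 2.224 -3.502
vertex 1.932 2.33 -3.592
vertex 2.168 1.8 -3.156
endloop
endfacet
facet normal -0.894 0.443 0.063
outer loop
vertex 1.932 2.33 -3.592
vertex 1.739 2.03 -4.224
vertex 1.609 1.68 -3.602
endloop
endfacet
facet normal -0.500 -0.137 -0.855
outer loop
vertex 1.739 2.03 -4.224
vertex 2.332 1.74 -4.524
vertex 1.856 1.316 -4.178
endloop
endfacet
facet normal 0.633 -0.304 -0.712
outer loop
vertex 2.332 1.74 -4.524
vertex 2.891 1.86 -4.078
vertex 2.568 1.21 -4.088
endloop
endfacet
facet normal 0.182 -0.502 0.845
outer loop
vertex 2.121 1.174 -3.518
vertex 2.761 1.51 -3.456
vertex 2.168 1.8 -3.156
endloop
endfacet
facet normal -0.518 -0.399 0.757
outer loop
vertex 2.121 1.174 -3.518
vertex 2.168 1.8 -3.156
vertex 1.609 1.68 -3.602
endloop
endfacet
facet normal -0.708 -0.694 0.135
outer loop
vertex 2.121 1.174 -3.518
vertex 1.609 1.68 -3.602
vertex 1.856 1.316 -4.178
endloop
endfacet
facet normal -0.126 -0.979 -0.160
outer loop
vertex 2.121 1.174 -3.518
vertex 1.856 1.316 -4.178
vertex 2.568 1.21 -4.088
endloop
endfacet
facet normal 0.425 -0.861 0.279
outer loop
vertex 2.121 1.174 -3.518
vertex 2.568 1.21 -4.088
vertex 2.761 1.51 -3.456
endloop
endfacet
facet normal 0.500 0.137 0.855
outer loop
vertex 2.168 1.8 -3.156
vertex 2.761 1.51 -3.456
vertex 2.644 2.224 -3.502
endloop
endfacet
facet normal -0.633 0.304 0.712
outer loop
vertex 1.609 1.68 -3.602
vertex 2.168 1.8 -3.156
vertex 1.932 2.33 -3.592
endloop
endfacet
facet normal -0.940 -0.173 -0.294
outer loop
vertex 1.856 1.316 -4.178
vertex 1.609 1.68 -3.602
vertex 1.739 2.03 -4.224
endloop
endfacet
facet normal 0.003 -0.634 -0.773
outer loop
vertex 2.568 1.21 -4.088
vertex 1.856 1.316 -4.178
vertex 2.332 1.74 -4.524
endloop
endfacet
facet normal 0.894 -0.443 -0.063
outer loop
vertex 2.761 1.51 -3.456
vertex 2.568 1.21 -4.088
vertex 2.891 1.86 -4.078
endloop
endfacet
facet normal -0.595 0.666 -0.451
outer loop
vertex 2.275 -3.097 1.964
vertex 1.85 -3.091 2.533
vertex 2.393 -2.635 2.49
endloop
endfacet
facet normal 0.786 0.366 -0.498
outer loop
vertex 2.275 -3.097 1.964
vertex 2.393 -2.635 2.49
vertex 2.954 -3.855 2.478
endloop
endfacet
facet normal 0.786 0.366 -0.498
outer loop
vertex 2.954 -3.855 2.478
vertex 2.393 -2.635 2.49
vertex 3.072 -3.393 3.004
endloop
endfacet
facet normal 0.595 -0.665 0.451
outer loop
vertex 2.954 -3.855 2.478
vertex 3.072 -3.393 3.004
vertex 2.53 -3.849 3.047
endloop
endfacet
facet normal -0.595 0.666 -0.451
outer loop
vertex 2.393 -2.635 2.49
vertex 1.85 -3.091 2.533
vertex 1.968 -2.629 3.059
endloop
endfacet
facet normal 0.536 0.747 0.393
outer loop
vertex 2.393 -2.635 2.49
vertex 1.968 -2.629 3.059
vertex 3.072 -3.393 3.004
endloop
endfacet
facet normal 0.536 0.747 0.393
outer loop
vertex 3.072 -3.393 3.004
vertex 1.968 -2.629 3.059
vertex 2.647 -3.387 3.573
endloop
endfacet
facet normal 0.595 -0.665 0.452
outer loop
vertex 3.072 -3.393 3.004
vertex 2.647 -3.387 3.573
vertex 2.53 -3.849 3.047
endloop
endfacet
facet normal -0.595 0.665 -0.451
outer loop
vertex 1.968 -2.629 3.059
vertex 1.85 -3.091 2.533
vertex 1.426 -3.085 3.102
endloop
endfacet
facet normal -0.249 0.380 0.891
outer loop
vertex 1.968 -2.629 3.059
vertex 1.426 -3.085 3.102
vertex 2.647 -3.387 3.573
endloop
endfacet
facet normal -0.249 0.380 0.891
outer loop
vertex 2.647 -3.387 3.573
vertex 1.426 -3.085 3.102
vertex 2.105 -3.843 3.616
endloop
endfacet
facet normal 0.595 -0.665 0.452
outer loop
vertex 2.647 -3.387 3.573
vertex 2.105 -3.843 3.616
vertex 2.53 -3.849 3.047
endloop
endfacet
facet normal -0.595 0.665 -0.451
outer loop
vertex 1.426 -3.085 3.102
vertex 1.85 -3.091 2.533
vertex 1.308 -3.547 2.576
endloop
endfacet
facet normal -0.786 -0.366 0.498
outer loop
vertex 1.426 -3.085 3.102
vertex 1.308 -3.547 2.576
vertex 2.105 -3.843 3.616
endloop
endfacet
facet normal -0.786 -0.366 0.498
outer loop
vertex 2.105 -3.843 3.616
vertex 1.308 -3.547 2.576
vertex 1.987 -4.305 3.09
endloop
endfacet
facet normal 0.595 -0.666 0.451
outer loop
vertex 2.105 -3.843 3.616
vertex 1.987 -4.305 3.09
vertex 2.53 -3.849 3.047
endloop
endfacet
facet normal -0.595 0.665 -0.452
outer loop
vertex 1.308 -3.547 2.576
vertex 1.85 -3.091 2.533
vertex 1.733 -3.553 2.007
endloop
endfacet
facet normal -0.536 -0.747 -0.393
outer loop
vertex 1.308 -3.547 2.576
vertex 1.733 -3.553 2.007
vertex 1.987 -4.305 3.09
endloop
endfacet
facet normal -0.536 -0.747 -0.393
outer loop
vertex 1.987 -4.305 3.09
vertex 1.733 -3.553 2.007
vertex 2.412 -4.311 2.521
endloop
endfacet
facet normal 0.595 -0.666 0.451
outer loop
vertex 1.987 -4.305 3.09
vertex 2.412 -4.311 2.521
vertex 2.53 -3.849 3.047
endloop
endfacet
facet normal -0.595 0.665 -0.452
outer loop
vertex 1.733 -3.553 2.007
vertex 1.85 -3.091 2.533
vertex 2.275 -3.097 1.964
endloop
endfacet
facet normal 0.249 -0.380 -0.891
outer loop
vertex 1.733 -3.553 2.007
vertex 2.275 -3.097 1.964
vertex 2.412 -4.311 2.521
endloop
endfacet
facet normal 0.249 -0.380 -0.891
outer loop
vertex 2.412 -4.311 2.521
vertex 2.275 -3.097 1.964
vertex 2.954 -3.855 2.478
endloop
endfacet
facet normal 0.595 -0.665 0.451
outer loop
vertex 2.412 -4.311 2.521
vertex 2.954 -3.855 2.478
vertex 2.53 -3.849 3.047
endloop
endfacet

endsolid


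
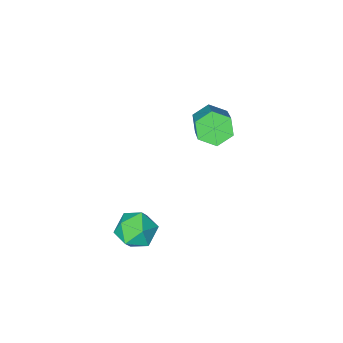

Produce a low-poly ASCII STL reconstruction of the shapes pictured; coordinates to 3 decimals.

solid 
facet normal -0.365 -0.703 -0.611
outer loop
vertex -0.131 -4.018 -2.307
vertex -0.662 -3.982 -2.031
vertex -0.546 -3.632 -2.503
endloop
endfacet
facet normal 0.623 0.304 -0.721
outer loop
vertex -0.131 -4.018 -2.307
vertex -0.546 -3.632 -2.503
vertex 0.514 -2.774 -1.225
endloop
endfacet
facet normal 0.624 0.302 -0.721
outer loop
vertex 0.514 -2.774 -1.225
vertex -0.546 -3.632 -2.503
vertex 0.099 -2.387 -1.422
endloop
endfacet
facet normal 0.365 0.702 0.611
outer loop
vertex 0.514 -2.774 -1.225
vertex 0.099 -2.387 -1.422
vertex -0.018 -2.738 -0.949
endloop
endfacet
facet normal -0.365 -0.703 -0.611
outer loop
vertex -0.546 -3.632 -2.503
vertex -0.662 -3.982 -2.031
vertex -1.077 -3.596 -2.227
endloop
endfacet
facet normal -0.287 0.708 -0.645
outer loop
vertex -0.546 -3.632 -2.503
vertex -1.077 -3.596 -2.227
vertex 0.099 -2.387 -1.422
endloop
endfacet
facet normal -0.288 0.709 -0.644
outer loop
vertex 0.099 -2.387 -1.422
vertex -1.077 -3.596 -2.227
vertex -0.432 -2.352 -1.146
endloop
endfacet
facet normal 0.364 0.703 0.611
outer loop
vertex 0.099 -2.387 -1.422
vertex -0.432 -2.352 -1.146
vertex -0.018 -2.738 -0.949
endloop
endfacet
facet normal -0.365 -0.702 -0.611
outer loop
vertex -1.077 -3.596 -2.227
vertex -0.662 -3.982 -2.031
vertex -1.194 -3.946 -1.755
endloop
endfacet
facet normal -0.911 0.406 0.076
outer loop
vertex -1.077 -3.596 -2.227
vertex -1.194 -3.946 -1.755
vertex -0.432 -2.352 -1.146
endloop
endfacet
facet normal -0.911 0.406 0.076
outer loop
vertex -0.432 -2.352 -1.146
vertex -1.194 -3.946 -1.755
vertex -0.549 -2.702 -0.673
endloop
endfacet
facet normal 0.365 0.703 0.610
outer loop
vertex -0.432 -2.352 -1.146
vertex -0.549 -2.702 -0.673
vertex -0.018 -2.738 -0.949
endloop
endfacet
facet normal -0.365 -0.702 -0.611
outer loop
vertex -1.194 -3.946 -1.755
vertex -0.662 -3.982 -2.031
vertex -0.779 -4.333 -1.558
endloop
endfacet
facet normal -0.624 -0.303 0.720
outer loop
vertex -1.194 -3.946 -1.755
vertex -0.779 -4.333 -1.558
vertex -0.549 -2.702 -0.673
endloop
endfacet
facet normal -0.623 -0.303 0.721
outer loop
vertex -0.549 -2.702 -0.673
vertex -0.779 -4.333 -1.558
vertex -0.134 -3.088 -0.477
endloop
endfacet
facet normal 0.365 0.703 0.611
outer loop
vertex -0.549 -2.702 -0.673
vertex -0.134 -3.088 -0.477
vertex -0.018 -2.738 -0.949
endloop
endfacet
facet normal -0.364 -0.703 -0.611
outer loop
vertex -0.779 -4.333 -1.558
vertex -0.662 -3.982 -2.031
vertex -0.248 -4.368 -1.834
endloop
endfacet
facet normal 0.288 -0.709 0.644
outer loop
vertex -0.779 -4.333 -1.558
vertex -0.248 -4.368 -1.834
vertex -0.134 -3.088 -0.477
endloop
endfacet
facet normal 0.287 -0.709 0.644
outer loop
vertex -0.134 -3.088 -0.477
vertex -0.248 -4.368 -1.834
vertex 0.397 -3.124 -0.753
endloop
endfacet
facet normal 0.365 0.703 0.611
outer loop
vertex -0.134 -3.088 -0.477
vertex 0.397 -3.124 -0.753
vertex -0.018 -2.738 -0.949
endloop
endfacet
facet normal -0.365 -0.703 -0.610
outer loop
vertex -0.248 -4.368 -1.834
vertex -0.662 -3.982 -2.031
vertex -0.131 -4.018 -2.307
endloop
endfacet
facet normal 0.911 -0.406 -0.076
outer loop
vertex -0.248 -4.368 -1.834
vertex -0.131 -4.018 -2.307
vertex 0.397 -3.124 -0.753
endloop
endfacet
facet normal 0.911 -0.406 -0.076
outer loop
vertex 0.397 -3.124 -0.753
vertex -0.131 -4.018 -2.307
vertex 0.514 -2.774 -1.225
endloop
endfacet
facet normal 0.365 0.702 0.611
outer loop
vertex 0.397 -3.124 -0.753
vertex 0.514 -2.774 -1.225
vertex -0.018 -2.738 -0.949
endloop
endfacet
facet normal 0.151 0.192 0.970
outer loop
vertex 3.156 -1.326 -2.916
vertex 2.849 -1.926 -2.749
vertex 3.534 -1.905 -2.86
endloop
endfacet
facet normal 0.663 0.488 0.568
outer loop
vertex 3.156 -1.326 -2.916
vertex 3.534 -1.905 -2.86
vertex 3.653 -1.461 -3.38
endloop
endfacet
facet normal 0.350 0.931 0.104
outer loop
vertex 3.156 -1.326 -2.916
vertex 3.653 -1.461 -3.38
vertex 3.042 -1.208 -3.59
endloop
endfacet
facet normal -0.354 0.909 0.219
outer loop
vertex 3.156 -1.326 -2.916
vertex 3.042 -1.208 -3.59
vertex 2.546 -1.495 -3.2
endloop
endfacet
facet normal -0.476 0.453 0.753
outer loop
vertex 3.156 -1.326 -2.916
vertex 2.546 -1.495 -3.2
vertex 2.849 -1.926 -2.749
endloop
endfacet
facet normal 0.980 -0.033 0.196
outer loop
vertex 3.653 -1.461 -3.38
vertex 3.534 -1.905 -2.86
vertex 3.654 -2.145 -3.5
endloop
endfacet
facet normal 0.153 -0.510 0.846
outer loop
vertex 3.534 -1.905 -2.86
vertex 2.849 -1.926 -2.749
vertex 3.158 -2.432 -3.11
endloop
endfacet
facet normal -0.864 -0.088 0.496
outer loop
vertex 2.849 -1.926 -2.749
vertex 2.546 -1.495 -3.2
vertex 2.547 -2.179 -3.32
endloop
endfacet
facet normal -0.665 0.649 -0.368
outer loop
vertex 2.546 -1.495 -3.2
vertex 3.042 -1.208 -3.59
vertex 2.666 -1.735 -3.84
endloop
endfacet
facet normal 0.474 0.685 -0.554
outer loop
vertex 3.042 -1.208 -3.59
vertex 3.653 -1.461 -3.38
vertex 3.351 -1.714 -3.951
endloop
endfacet
facet normal 0.354 -0.909 -0.219
outer loop
vertex 3.044 -2.314 -3.784
vertex 3.654 -2.145 -3.5
vertex 3.158 -2.432 -3.11
endloop
endfacet
facet normal -0.350 -0.931 -0.104
outer loop
vertex 3.044 -2.314 -3.784
vertex 3.158 -2.432 -3.11
vertex 2.547 -2.179 -3.32
endloop
endfacet
facet normal -0.663 -0.488 -0.568
outer loop
vertex 3.044 -2.314 -3.784
vertex 2.547 -2.179 -3.32
vertex 2.666 -1.735 -3.84
endloop
endfacet
facet normal -0.151 -0.192 -0.970
outer loop
vertex 3.044 -2.314 -3.784
vertex 2.666 -1.735 -3.84
vertex 3.351 -1.714 -3.951
endloop
endfacet
facet normal 0.476 -0.453 -0.753
outer loop
vertex 3.044 -2.314 -3.784
vertex 3.351 -1.714 -3.951
vertex 3.654 -2.145 -3.5
endloop
endfacet
facet normal 0.665 -0.649 0.368
outer loop
vertex 3.158 -2.432 -3.11
vertex 3.654 -2.145 -3.5
vertex 3.534 -1.905 -2.86
endloop
endfacet
facet normal -0.474 -0.685 0.554
outer loop
vertex 2.547 -2.179 -3.32
vertex 3.158 -2.432 -3.11
vertex 2.849 -1.926 -2.749
endloop
endfacet
facet normal -0.980 0.033 -0.196
outer loop
vertex 2.666 -1.735 -3.84
vertex 2.547 -2.179 -3.32
vertex 2.546 -1.495 -3.2
endloop
endfacet
facet normal -0.153 0.510 -0.846
outer loop
vertex 3.351 -1.714 -3.951
vertex 2.666 -1.735 -3.84
vertex 3.042 -1.208 -3.59
endloop
endfacet
facet normal 0.864 0.088 -0.496
outer loop
vertex 3.654 -2.145 -3.5
vertex 3.351 -1.714 -3.951
vertex 3.653 -1.461 -3.38
endloop
endfacet

endsolid


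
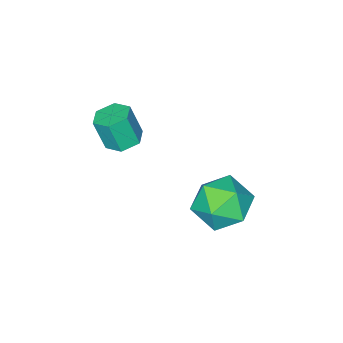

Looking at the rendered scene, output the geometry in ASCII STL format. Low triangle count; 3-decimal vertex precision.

solid 
facet normal -0.152 0.286 -0.946
outer loop
vertex 0.495 -3.419 -0.749
vertex -0.163 -3.185 -0.573
vertex 0.401 -2.74 -0.529
endloop
endfacet
facet normal 0.980 0.170 -0.106
outer loop
vertex 0.495 -3.419 -0.749
vertex 0.401 -2.74 -0.529
vertex 0.701 -3.808 0.537
endloop
endfacet
facet normal 0.980 0.170 -0.105
outer loop
vertex 0.701 -3.808 0.537
vertex 0.401 -2.74 -0.529
vertex 0.607 -3.129 0.758
endloop
endfacet
facet normal 0.151 -0.287 0.946
outer loop
vertex 0.701 -3.808 0.537
vertex 0.607 -3.129 0.758
vertex 0.043 -3.575 0.713
endloop
endfacet
facet normal -0.152 0.286 -0.946
outer loop
vertex 0.401 -2.74 -0.529
vertex -0.163 -3.185 -0.573
vertex -0.257 -2.506 -0.353
endloop
endfacet
facet normal 0.377 0.901 0.212
outer loop
vertex 0.401 -2.74 -0.529
vertex -0.257 -2.506 -0.353
vertex 0.607 -3.129 0.758
endloop
endfacet
facet normal 0.376 0.902 0.213
outer loop
vertex 0.607 -3.129 0.758
vertex -0.257 -2.506 -0.353
vertex -0.051 -2.896 0.934
endloop
endfacet
facet normal 0.151 -0.287 0.946
outer loop
vertex 0.607 -3.129 0.758
vertex -0.051 -2.896 0.934
vertex 0.043 -3.575 0.713
endloop
endfacet
facet normal -0.152 0.286 -0.946
outer loop
vertex -0.257 -2.506 -0.353
vertex -0.163 -3.185 -0.573
vertex -0.821 -2.952 -0.397
endloop
endfacet
facet normal -0.603 0.731 0.318
outer loop
vertex -0.257 -2.506 -0.353
vertex -0.821 -2.952 -0.397
vertex -0.051 -2.896 0.934
endloop
endfacet
facet normal -0.603 0.732 0.318
outer loop
vertex -0.051 -2.896 0.934
vertex -0.821 -2.952 -0.397
vertex -0.615 -3.341 0.889
endloop
endfacet
facet normal 0.151 -0.287 0.946
outer loop
vertex -0.051 -2.896 0.934
vertex -0.615 -3.341 0.889
vertex 0.043 -3.575 0.713
endloop
endfacet
facet normal -0.151 0.287 -0.946
outer loop
vertex -0.821 -2.952 -0.397
vertex -0.163 -3.185 -0.573
vertex -0.727 -3.631 -0.618
endloop
endfacet
facet normal -0.980 -0.170 0.106
outer loop
vertex -0.821 -2.952 -0.397
vertex -0.727 -3.631 -0.618
vertex -0.615 -3.341 0.889
endloop
endfacet
facet normal -0.980 -0.170 0.105
outer loop
vertex -0.615 -3.341 0.889
vertex -0.727 -3.631 -0.618
vertex -0.521 -4.02 0.669
endloop
endfacet
facet normal 0.152 -0.286 0.946
outer loop
vertex -0.615 -3.341 0.889
vertex -0.521 -4.02 0.669
vertex 0.043 -3.575 0.713
endloop
endfacet
facet normal -0.151 0.287 -0.946
outer loop
vertex -0.727 -3.631 -0.618
vertex -0.163 -3.185 -0.573
vertex -0.069 -3.864 -0.794
endloop
endfacet
facet normal -0.376 -0.902 -0.212
outer loop
vertex -0.727 -3.631 -0.618
vertex -0.069 -3.864 -0.794
vertex -0.521 -4.02 0.669
endloop
endfacet
facet normal -0.377 -0.901 -0.213
outer loop
vertex -0.521 -4.02 0.669
vertex -0.069 -3.864 -0.794
vertex 0.137 -4.254 0.493
endloop
endfacet
facet normal 0.152 -0.286 0.946
outer loop
vertex -0.521 -4.02 0.669
vertex 0.137 -4.254 0.493
vertex 0.043 -3.575 0.713
endloop
endfacet
facet normal -0.151 0.287 -0.946
outer loop
vertex -0.069 -3.864 -0.794
vertex -0.163 -3.185 -0.573
vertex 0.495 -3.419 -0.749
endloop
endfacet
facet normal 0.603 -0.732 -0.318
outer loop
vertex -0.069 -3.864 -0.794
vertex 0.495 -3.419 -0.749
vertex 0.137 -4.254 0.493
endloop
endfacet
facet normal 0.603 -0.731 -0.318
outer loop
vertex 0.137 -4.254 0.493
vertex 0.495 -3.419 -0.749
vertex 0.701 -3.808 0.537
endloop
endfacet
facet normal 0.152 -0.286 0.946
outer loop
vertex 0.137 -4.254 0.493
vertex 0.701 -3.808 0.537
vertex 0.043 -3.575 0.713
endloop
endfacet
facet normal -0.320 0.864 0.389
outer loop
vertex -2.135 0.689 -3.965
vertex -3.237 0.186 -3.754
vertex -2.359 0.124 -2.895
endloop
endfacet
facet normal 0.382 0.782 0.493
outer loop
vertex -2.135 0.689 -3.965
vertex -2.359 0.124 -2.895
vertex -1.281 -0.043 -3.465
endloop
endfacet
facet normal 0.692 0.707 -0.146
outer loop
vertex -2.135 0.689 -3.965
vertex -1.281 -0.043 -3.465
vertex -1.494 -0.084 -4.676
endloop
endfacet
facet normal 0.182 0.743 -0.644
outer loop
vertex -2.135 0.689 -3.965
vertex -1.494 -0.084 -4.676
vertex -2.703 0.058 -4.854
endloop
endfacet
facet normal -0.443 0.840 -0.313
outer loop
vertex -2.135 0.689 -3.965
vertex -2.703 0.058 -4.854
vertex -3.237 0.186 -3.754
endloop
endfacet
facet normal 0.481 0.176 0.859
outer loop
vertex -1.281 -0.043 -3.465
vertex -2.359 0.124 -2.895
vertex -1.857 -0.998 -2.946
endloop
endfacet
facet normal -0.654 0.310 0.690
outer loop
vertex -2.359 0.124 -2.895
vertex -3.237 0.186 -3.754
vertex -3.066 -0.856 -3.124
endloop
endfacet
facet normal -0.853 0.272 -0.446
outer loop
vertex -3.237 0.186 -3.754
vertex -2.703 0.058 -4.854
vertex -3.279 -0.897 -4.335
endloop
endfacet
facet normal 0.158 0.115 -0.981
outer loop
vertex -2.703 0.058 -4.854
vertex -1.494 -0.084 -4.676
vertex -2.201 -1.064 -4.905
endloop
endfacet
facet normal 0.983 0.056 -0.175
outer loop
vertex -1.494 -0.084 -4.676
vertex -1.281 -0.043 -3.465
vertex -1.323 -1.126 -4.046
endloop
endfacet
facet normal -0.182 -0.743 0.644
outer loop
vertex -2.425 -1.629 -3.835
vertex -1.857 -0.998 -2.946
vertex -3.066 -0.856 -3.124
endloop
endfacet
facet normal -0.692 -0.707 0.146
outer loop
vertex -2.425 -1.629 -3.835
vertex -3.066 -0.856 -3.124
vertex -3.279 -0.897 -4.335
endloop
endfacet
facet normal -0.382 -0.782 -0.493
outer loop
vertex -2.425 -1.629 -3.835
vertex -3.279 -0.897 -4.335
vertex -2.201 -1.064 -4.905
endloop
endfacet
facet normal 0.320 -0.864 -0.389
outer loop
vertex -2.425 -1.629 -3.835
vertex -2.201 -1.064 -4.905
vertex -1.323 -1.126 -4.046
endloop
endfacet
facet normal 0.443 -0.840 0.313
outer loop
vertex -2.425 -1.629 -3.835
vertex -1.323 -1.126 -4.046
vertex -1.857 -0.998 -2.946
endloop
endfacet
facet normal -0.158 -0.115 0.981
outer loop
vertex -3.066 -0.856 -3.124
vertex -1.857 -0.998 -2.946
vertex -2.359 0.124 -2.895
endloop
endfacet
facet normal -0.983 -0.056 0.175
outer loop
vertex -3.279 -0.897 -4.335
vertex -3.066 -0.856 -3.124
vertex -3.237 0.186 -3.754
endloop
endfacet
facet normal -0.481 -0.176 -0.859
outer loop
vertex -2.201 -1.064 -4.905
vertex -3.279 -0.897 -4.335
vertex -2.703 0.058 -4.854
endloop
endfacet
facet normal 0.654 -0.310 -0.690
outer loop
vertex -1.323 -1.126 -4.046
vertex -2.201 -1.064 -4.905
vertex -1.494 -0.084 -4.676
endloop
endfacet
facet normal 0.853 -0.272 0.446
outer loop
vertex -1.857 -0.998 -2.946
vertex -1.323 -1.126 -4.046
vertex -1.281 -0.043 -3.465
endloop
endfacet

endsolid


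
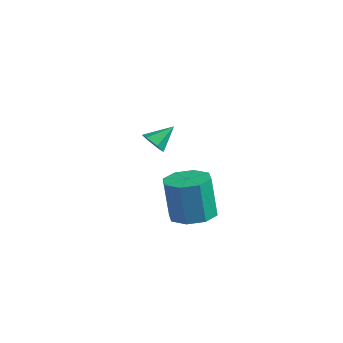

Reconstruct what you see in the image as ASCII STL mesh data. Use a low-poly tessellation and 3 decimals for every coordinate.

solid 
facet normal 0.178 -0.009 -0.984
outer loop
vertex 2.653 -3.04 1.406
vertex 1.799 -2.768 1.249
vertex 2.594 -2.346 1.389
endloop
endfacet
facet normal 0.980 0.088 0.176
outer loop
vertex 2.653 -3.04 1.406
vertex 2.594 -2.346 1.389
vertex 2.335 -3.025 3.167
endloop
endfacet
facet normal 0.980 0.089 0.177
outer loop
vertex 2.335 -3.025 3.167
vertex 2.594 -2.346 1.389
vertex 2.275 -2.331 3.151
endloop
endfacet
facet normal -0.177 0.007 0.984
outer loop
vertex 2.335 -3.025 3.167
vertex 2.275 -2.331 3.151
vertex 1.481 -2.752 3.011
endloop
endfacet
facet normal 0.177 -0.008 -0.984
outer loop
vertex 2.594 -2.346 1.389
vertex 1.799 -2.768 1.249
vertex 2.069 -1.899 1.291
endloop
endfacet
facet normal 0.633 0.767 0.108
outer loop
vertex 2.594 -2.346 1.389
vertex 2.069 -1.899 1.291
vertex 2.275 -2.331 3.151
endloop
endfacet
facet normal 0.633 0.767 0.108
outer loop
vertex 2.275 -2.331 3.151
vertex 2.069 -1.899 1.291
vertex 1.75 -1.884 3.052
endloop
endfacet
facet normal -0.178 0.009 0.984
outer loop
vertex 2.275 -2.331 3.151
vertex 1.75 -1.884 3.052
vertex 1.481 -2.752 3.011
endloop
endfacet
facet normal 0.178 -0.008 -0.984
outer loop
vertex 2.069 -1.899 1.291
vertex 1.799 -2.768 1.249
vertex 1.386 -1.961 1.168
endloop
endfacet
facet normal -0.086 0.996 -0.024
outer loop
vertex 2.069 -1.899 1.291
vertex 1.386 -1.961 1.168
vertex 1.75 -1.884 3.052
endloop
endfacet
facet normal -0.086 0.996 -0.024
outer loop
vertex 1.75 -1.884 3.052
vertex 1.386 -1.961 1.168
vertex 1.068 -1.946 2.929
endloop
endfacet
facet normal -0.178 0.009 0.984
outer loop
vertex 1.75 -1.884 3.052
vertex 1.068 -1.946 2.929
vertex 1.481 -2.752 3.011
endloop
endfacet
facet normal 0.177 -0.008 -0.984
outer loop
vertex 1.386 -1.961 1.168
vertex 1.799 -2.768 1.249
vertex 0.945 -2.495 1.093
endloop
endfacet
facet normal -0.753 0.642 -0.142
outer loop
vertex 1.386 -1.961 1.168
vertex 0.945 -2.495 1.093
vertex 1.068 -1.946 2.929
endloop
endfacet
facet normal -0.753 0.642 -0.142
outer loop
vertex 1.068 -1.946 2.929
vertex 0.945 -2.495 1.093
vertex 0.627 -2.48 2.854
endloop
endfacet
facet normal -0.178 0.009 0.984
outer loop
vertex 1.068 -1.946 2.929
vertex 0.627 -2.48 2.854
vertex 1.481 -2.752 3.011
endloop
endfacet
facet normal 0.177 -0.007 -0.984
outer loop
vertex 0.945 -2.495 1.093
vertex 1.799 -2.768 1.249
vertex 1.005 -3.189 1.109
endloop
endfacet
facet normal -0.980 -0.089 -0.176
outer loop
vertex 0.945 -2.495 1.093
vertex 1.005 -3.189 1.109
vertex 0.627 -2.48 2.854
endloop
endfacet
facet normal -0.980 -0.088 -0.177
outer loop
vertex 0.627 -2.48 2.854
vertex 1.005 -3.189 1.109
vertex 0.686 -3.174 2.871
endloop
endfacet
facet normal -0.178 0.009 0.984
outer loop
vertex 0.627 -2.48 2.854
vertex 0.686 -3.174 2.871
vertex 1.481 -2.752 3.011
endloop
endfacet
facet normal 0.178 -0.009 -0.984
outer loop
vertex 1.005 -3.189 1.109
vertex 1.799 -2.768 1.249
vertex 1.53 -3.636 1.208
endloop
endfacet
facet normal -0.633 -0.767 -0.108
outer loop
vertex 1.005 -3.189 1.109
vertex 1.53 -3.636 1.208
vertex 0.686 -3.174 2.871
endloop
endfacet
facet normal -0.633 -0.767 -0.108
outer loop
vertex 0.686 -3.174 2.871
vertex 1.53 -3.636 1.208
vertex 1.211 -3.621 2.969
endloop
endfacet
facet normal -0.177 0.008 0.984
outer loop
vertex 0.686 -3.174 2.871
vertex 1.211 -3.621 2.969
vertex 1.481 -2.752 3.011
endloop
endfacet
facet normal 0.178 -0.009 -0.984
outer loop
vertex 1.53 -3.636 1.208
vertex 1.799 -2.768 1.249
vertex 2.212 -3.574 1.331
endloop
endfacet
facet normal 0.086 -0.996 0.024
outer loop
vertex 1.53 -3.636 1.208
vertex 2.212 -3.574 1.331
vertex 1.211 -3.621 2.969
endloop
endfacet
facet normal 0.086 -0.996 0.024
outer loop
vertex 1.211 -3.621 2.969
vertex 2.212 -3.574 1.331
vertex 1.894 -3.559 3.092
endloop
endfacet
facet normal -0.178 0.008 0.984
outer loop
vertex 1.211 -3.621 2.969
vertex 1.894 -3.559 3.092
vertex 1.481 -2.752 3.011
endloop
endfacet
facet normal 0.178 -0.009 -0.984
outer loop
vertex 2.212 -3.574 1.331
vertex 1.799 -2.768 1.249
vertex 2.653 -3.04 1.406
endloop
endfacet
facet normal 0.753 -0.642 0.142
outer loop
vertex 2.212 -3.574 1.331
vertex 2.653 -3.04 1.406
vertex 1.894 -3.559 3.092
endloop
endfacet
facet normal 0.753 -0.642 0.142
outer loop
vertex 1.894 -3.559 3.092
vertex 2.653 -3.04 1.406
vertex 2.335 -3.025 3.167
endloop
endfacet
facet normal -0.177 0.008 0.984
outer loop
vertex 1.894 -3.559 3.092
vertex 2.335 -3.025 3.167
vertex 1.481 -2.752 3.011
endloop
endfacet
facet normal -0.232 -0.784 -0.576
outer loop
vertex -2.586 0.323 1.379
vertex -3.084 0.245 1.686
vertex -3.082 0.594 1.21
endloop
endfacet
facet normal 0.541 0.698 -0.468
outer loop
vertex -2.586 0.323 1.379
vertex -3.082 0.594 1.21
vertex -2.816 1.155 2.354
endloop
endfacet
facet normal -0.234 -0.784 -0.576
outer loop
vertex -3.082 0.594 1.21
vertex -3.084 0.245 1.686
vertex -3.58 0.517 1.517
endloop
endfacet
facet normal -0.348 0.871 -0.346
outer loop
vertex -3.082 0.594 1.21
vertex -3.58 0.517 1.517
vertex -2.816 1.155 2.354
endloop
endfacet
facet normal -0.233 -0.783 -0.577
outer loop
vertex -3.58 0.517 1.517
vertex -3.084 0.245 1.686
vertex -3.583 0.168 1.992
endloop
endfacet
facet normal -0.797 0.489 0.354
outer loop
vertex -3.58 0.517 1.517
vertex -3.583 0.168 1.992
vertex -2.816 1.155 2.354
endloop
endfacet
facet normal -0.232 -0.784 -0.576
outer loop
vertex -3.583 0.168 1.992
vertex -3.084 0.245 1.686
vertex -3.087 -0.104 2.162
endloop
endfacet
facet normal -0.356 -0.066 0.932
outer loop
vertex -3.583 0.168 1.992
vertex -3.087 -0.104 2.162
vertex -2.816 1.155 2.354
endloop
endfacet
facet normal -0.232 -0.784 -0.576
outer loop
vertex -3.087 -0.104 2.162
vertex -3.084 0.245 1.686
vertex -2.589 -0.026 1.855
endloop
endfacet
facet normal 0.536 -0.239 0.809
outer loop
vertex -3.087 -0.104 2.162
vertex -2.589 -0.026 1.855
vertex -2.816 1.155 2.354
endloop
endfacet
facet normal -0.232 -0.784 -0.576
outer loop
vertex -2.589 -0.026 1.855
vertex -3.084 0.245 1.686
vertex -2.586 0.323 1.379
endloop
endfacet
facet normal 0.984 0.142 0.111
outer loop
vertex -2.589 -0.026 1.855
vertex -2.586 0.323 1.379
vertex -2.816 1.155 2.354
endloop
endfacet

endsolid


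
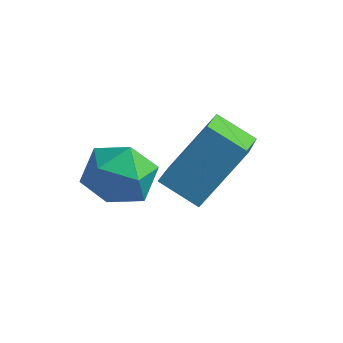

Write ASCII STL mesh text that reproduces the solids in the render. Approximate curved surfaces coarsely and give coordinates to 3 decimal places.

solid 
facet normal -0.363 -0.560 -0.745
outer loop
vertex 0.195 -1.888 3.039
vertex -0.96 -1.931 3.634
vertex -0.375 -0.208 2.053
endloop
endfacet
facet normal 0.889 0.033 -0.457
outer loop
vertex 0.4 0.991 3.646
vertex 0.195 -1.888 3.039
vertex -0.375 -0.208 2.053
endloop
endfacet
facet normal -0.361 -0.561 -0.745
outer loop
vertex -0.375 -0.208 2.053
vertex -0.96 -1.931 3.634
vertex -1.531 -0.252 2.647
endloop
endfacet
facet normal -0.281 0.827 -0.486
outer loop
vertex -1.531 -0.252 2.647
vertex 0.4 0.991 3.646
vertex -0.375 -0.208 2.053
endloop
endfacet
facet normal 0.281 -0.827 0.486
outer loop
vertex 0.195 -1.888 3.039
vertex -0.185 -0.732 5.227
vertex -0.96 -1.931 3.634
endloop
endfacet
facet normal 0.889 0.033 -0.458
outer loop
vertex 0.971 -0.688 4.633
vertex 0.195 -1.888 3.039
vertex 0.4 0.991 3.646
endloop
endfacet
facet normal 0.281 -0.827 0.486
outer loop
vertex 0.971 -0.688 4.633
vertex -0.185 -0.732 5.227
vertex 0.195 -1.888 3.039
endloop
endfacet
facet normal -0.889 -0.033 0.457
outer loop
vertex -0.96 -1.931 3.634
vertex -0.185 -0.732 5.227
vertex -1.531 -0.252 2.647
endloop
endfacet
facet normal -0.281 0.827 -0.486
outer loop
vertex -0.755 0.948 4.241
vertex 0.4 0.991 3.646
vertex -1.531 -0.252 2.647
endloop
endfacet
facet normal -0.889 -0.033 0.457
outer loop
vertex -1.531 -0.252 2.647
vertex -0.185 -0.732 5.227
vertex -0.755 0.948 4.241
endloop
endfacet
facet normal 0.363 0.561 0.744
outer loop
vertex -0.755 0.948 4.241
vertex 0.971 -0.688 4.633
vertex 0.4 0.991 3.646
endloop
endfacet
facet normal 0.362 0.560 0.745
outer loop
vertex -0.185 -0.732 5.227
vertex 0.971 -0.688 4.633
vertex -0.755 0.948 4.241
endloop
endfacet
facet normal -1.000 0.006 -0.014
outer loop
vertex -2.652 -1.883 3.385
vertex -2.662 -2.915 3.675
vertex -2.668 -2.148 4.424
endloop
endfacet
facet normal -0.744 0.650 0.154
outer loop
vertex -2.652 -1.883 3.385
vertex -2.668 -2.148 4.424
vertex -2.04 -1.348 4.085
endloop
endfacet
facet normal -0.323 0.867 -0.380
outer loop
vertex -2.652 -1.883 3.385
vertex -2.04 -1.348 4.085
vertex -1.644 -1.621 3.126
endloop
endfacet
facet normal -0.318 0.356 -0.879
outer loop
vertex -2.652 -1.883 3.385
vertex -1.644 -1.621 3.126
vertex -2.029 -2.59 2.873
endloop
endfacet
facet normal -0.737 -0.176 -0.653
outer loop
vertex -2.652 -1.883 3.385
vertex -2.029 -2.59 2.873
vertex -2.662 -2.915 3.675
endloop
endfacet
facet normal -0.341 0.581 0.739
outer loop
vertex -2.04 -1.348 4.085
vertex -2.668 -2.148 4.424
vertex -1.671 -2.05 4.807
endloop
endfacet
facet normal -0.755 -0.461 0.466
outer loop
vertex -2.668 -2.148 4.424
vertex -2.662 -2.915 3.675
vertex -2.056 -3.019 4.554
endloop
endfacet
facet normal -0.329 -0.756 -0.566
outer loop
vertex -2.662 -2.915 3.675
vertex -2.029 -2.59 2.873
vertex -1.66 -3.292 3.595
endloop
endfacet
facet normal 0.348 0.105 -0.932
outer loop
vertex -2.029 -2.59 2.873
vertex -1.644 -1.621 3.126
vertex -1.032 -2.492 3.256
endloop
endfacet
facet normal 0.341 0.932 -0.125
outer loop
vertex -1.644 -1.621 3.126
vertex -2.04 -1.348 4.085
vertex -1.038 -1.725 4.005
endloop
endfacet
facet normal 0.318 -0.356 0.879
outer loop
vertex -1.048 -2.757 4.295
vertex -1.671 -2.05 4.807
vertex -2.056 -3.019 4.554
endloop
endfacet
facet normal 0.323 -0.867 0.380
outer loop
vertex -1.048 -2.757 4.295
vertex -2.056 -3.019 4.554
vertex -1.66 -3.292 3.595
endloop
endfacet
facet normal 0.744 -0.650 -0.154
outer loop
vertex -1.048 -2.757 4.295
vertex -1.66 -3.292 3.595
vertex -1.032 -2.492 3.256
endloop
endfacet
facet normal 1.000 -0.006 0.014
outer loop
vertex -1.048 -2.757 4.295
vertex -1.032 -2.492 3.256
vertex -1.038 -1.725 4.005
endloop
endfacet
facet normal 0.737 0.176 0.653
outer loop
vertex -1.048 -2.757 4.295
vertex -1.038 -1.725 4.005
vertex -1.671 -2.05 4.807
endloop
endfacet
facet normal -0.348 -0.105 0.932
outer loop
vertex -2.056 -3.019 4.554
vertex -1.671 -2.05 4.807
vertex -2.668 -2.148 4.424
endloop
endfacet
facet normal -0.341 -0.932 0.125
outer loop
vertex -1.66 -3.292 3.595
vertex -2.056 -3.019 4.554
vertex -2.662 -2.915 3.675
endloop
endfacet
facet normal 0.341 -0.581 -0.739
outer loop
vertex -1.032 -2.492 3.256
vertex -1.66 -3.292 3.595
vertex -2.029 -2.59 2.873
endloop
endfacet
facet normal 0.755 0.461 -0.466
outer loop
vertex -1.038 -1.725 4.005
vertex -1.032 -2.492 3.256
vertex -1.644 -1.621 3.126
endloop
endfacet
facet normal 0.329 0.756 0.566
outer loop
vertex -1.671 -2.05 4.807
vertex -1.038 -1.725 4.005
vertex -2.04 -1.348 4.085
endloop
endfacet

endsolid


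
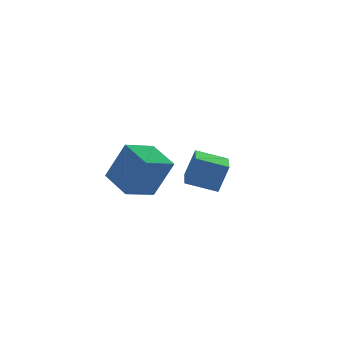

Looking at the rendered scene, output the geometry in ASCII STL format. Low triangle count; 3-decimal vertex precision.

solid 
facet normal -0.942 -0.194 0.273
outer loop
vertex -2.588 -2.212 -0.031
vertex -2.749 -0.672 0.507
vertex -3.232 -1.645 -1.849
endloop
endfacet
facet normal 0.099 -0.940 -0.328
outer loop
vertex -1.791 -1.348 -2.267
vertex -2.588 -2.212 -0.031
vertex -3.232 -1.645 -1.849
endloop
endfacet
facet normal -0.942 -0.194 0.273
outer loop
vertex -3.232 -1.645 -1.849
vertex -2.749 -0.672 0.507
vertex -3.393 -0.104 -1.311
endloop
endfacet
facet normal -0.320 0.282 -0.904
outer loop
vertex -3.393 -0.104 -1.311
vertex -1.791 -1.348 -2.267
vertex -3.232 -1.645 -1.849
endloop
endfacet
facet normal 0.320 -0.282 0.904
outer loop
vertex -2.588 -2.212 -0.031
vertex -1.308 -0.375 0.089
vertex -2.749 -0.672 0.507
endloop
endfacet
facet normal 0.098 -0.940 -0.328
outer loop
vertex -1.147 -1.916 -0.449
vertex -2.588 -2.212 -0.031
vertex -1.791 -1.348 -2.267
endloop
endfacet
facet normal 0.320 -0.282 0.904
outer loop
vertex -1.147 -1.916 -0.449
vertex -1.308 -0.375 0.089
vertex -2.588 -2.212 -0.031
endloop
endfacet
facet normal -0.098 0.939 0.328
outer loop
vertex -2.749 -0.672 0.507
vertex -1.308 -0.375 0.089
vertex -3.393 -0.104 -1.311
endloop
endfacet
facet normal -0.320 0.282 -0.904
outer loop
vertex -1.952 0.192 -1.729
vertex -1.791 -1.348 -2.267
vertex -3.393 -0.104 -1.311
endloop
endfacet
facet normal -0.098 0.940 0.328
outer loop
vertex -3.393 -0.104 -1.311
vertex -1.308 -0.375 0.089
vertex -1.952 0.192 -1.729
endloop
endfacet
facet normal 0.942 0.194 -0.273
outer loop
vertex -1.952 0.192 -1.729
vertex -1.147 -1.916 -0.449
vertex -1.791 -1.348 -2.267
endloop
endfacet
facet normal 0.942 0.194 -0.273
outer loop
vertex -1.308 -0.375 0.089
vertex -1.147 -1.916 -0.449
vertex -1.952 0.192 -1.729
endloop
endfacet
facet normal -0.815 0.486 0.316
outer loop
vertex 1.454 1.042 -1.586
vertex 2.441 2.876 -1.859
vertex 0.952 1.106 -2.977
endloop
endfacet
facet normal -0.470 -0.873 0.129
outer loop
vertex 2.199 0.364 -3.461
vertex 1.454 1.042 -1.586
vertex 0.952 1.106 -2.977
endloop
endfacet
facet normal -0.815 0.486 0.317
outer loop
vertex 0.952 1.106 -2.977
vertex 2.441 2.876 -1.859
vertex 1.939 2.94 -3.249
endloop
endfacet
facet normal -0.339 0.043 -0.940
outer loop
vertex 1.939 2.94 -3.249
vertex 2.199 0.364 -3.461
vertex 0.952 1.106 -2.977
endloop
endfacet
facet normal 0.339 -0.043 0.940
outer loop
vertex 1.454 1.042 -1.586
vertex 3.688 2.134 -2.343
vertex 2.441 2.876 -1.859
endloop
endfacet
facet normal -0.469 -0.873 0.129
outer loop
vertex 2.701 0.3 -2.071
vertex 1.454 1.042 -1.586
vertex 2.199 0.364 -3.461
endloop
endfacet
facet normal 0.340 -0.043 0.940
outer loop
vertex 2.701 0.3 -2.071
vertex 3.688 2.134 -2.343
vertex 1.454 1.042 -1.586
endloop
endfacet
facet normal 0.469 0.873 -0.129
outer loop
vertex 2.441 2.876 -1.859
vertex 3.688 2.134 -2.343
vertex 1.939 2.94 -3.249
endloop
endfacet
facet normal -0.340 0.043 -0.940
outer loop
vertex 3.186 2.198 -3.734
vertex 2.199 0.364 -3.461
vertex 1.939 2.94 -3.249
endloop
endfacet
facet normal 0.469 0.873 -0.129
outer loop
vertex 1.939 2.94 -3.249
vertex 3.688 2.134 -2.343
vertex 3.186 2.198 -3.734
endloop
endfacet
facet normal 0.815 -0.486 -0.317
outer loop
vertex 3.186 2.198 -3.734
vertex 2.701 0.3 -2.071
vertex 2.199 0.364 -3.461
endloop
endfacet
facet normal 0.815 -0.486 -0.316
outer loop
vertex 3.688 2.134 -2.343
vertex 2.701 0.3 -2.071
vertex 3.186 2.198 -3.734
endloop
endfacet

endsolid
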